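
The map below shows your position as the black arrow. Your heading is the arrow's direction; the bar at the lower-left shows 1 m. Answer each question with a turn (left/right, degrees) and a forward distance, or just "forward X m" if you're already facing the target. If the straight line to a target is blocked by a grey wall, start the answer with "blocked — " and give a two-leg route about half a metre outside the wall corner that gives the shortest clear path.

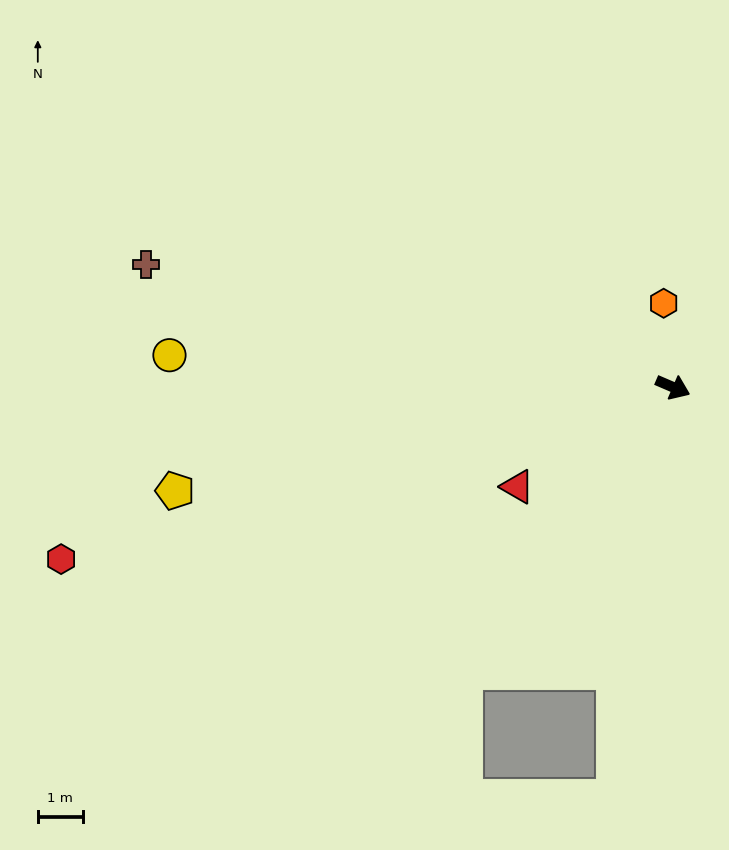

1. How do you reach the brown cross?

turn right 170°, forward 12.0 m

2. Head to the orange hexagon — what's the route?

turn left 120°, forward 1.9 m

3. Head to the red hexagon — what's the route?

turn right 141°, forward 14.1 m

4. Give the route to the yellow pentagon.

turn right 145°, forward 11.2 m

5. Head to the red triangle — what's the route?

turn right 124°, forward 4.1 m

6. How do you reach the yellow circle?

turn right 160°, forward 11.2 m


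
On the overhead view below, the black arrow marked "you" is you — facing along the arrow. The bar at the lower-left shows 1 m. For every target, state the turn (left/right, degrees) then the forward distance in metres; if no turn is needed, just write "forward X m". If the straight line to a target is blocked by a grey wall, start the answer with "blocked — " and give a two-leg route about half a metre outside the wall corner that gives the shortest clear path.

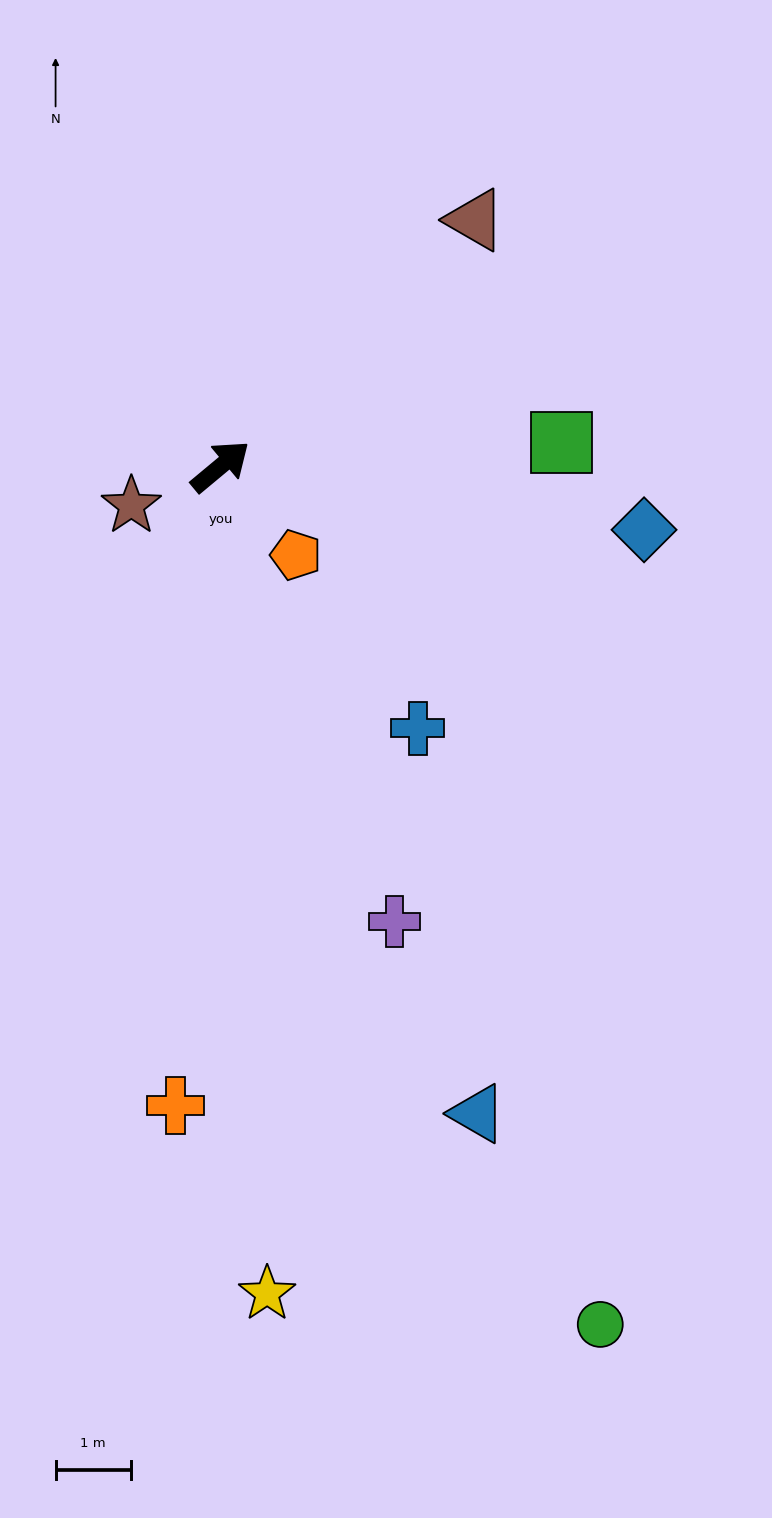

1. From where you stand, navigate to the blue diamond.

turn right 48°, forward 5.7 m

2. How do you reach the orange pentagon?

turn right 89°, forward 1.6 m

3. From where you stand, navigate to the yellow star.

turn right 127°, forward 11.1 m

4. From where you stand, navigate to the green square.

turn right 36°, forward 4.6 m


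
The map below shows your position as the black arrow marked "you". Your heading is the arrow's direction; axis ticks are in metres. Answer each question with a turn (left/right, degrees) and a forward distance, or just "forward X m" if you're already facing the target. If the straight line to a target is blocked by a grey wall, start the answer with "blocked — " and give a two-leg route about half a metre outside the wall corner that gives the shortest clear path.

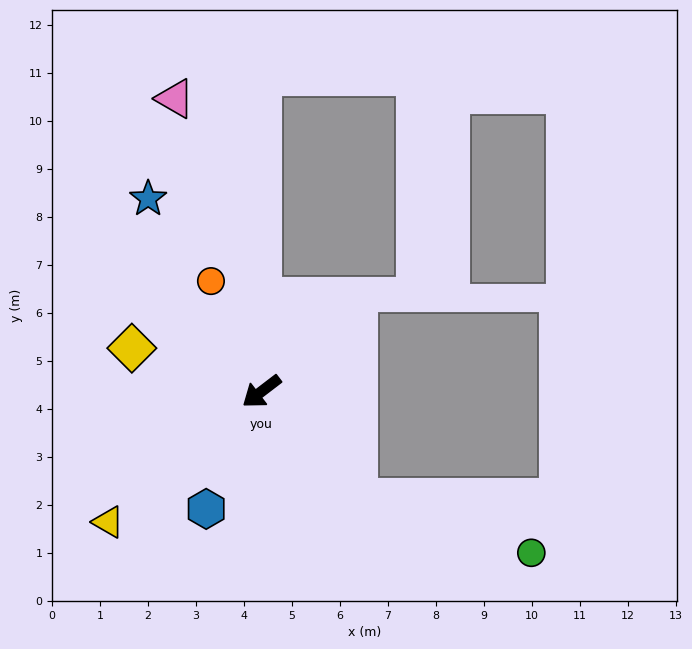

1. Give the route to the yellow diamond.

turn right 56°, forward 2.8 m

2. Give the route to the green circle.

blocked — turn left 94°, forward 3.0 m, then turn left 31°, forward 3.8 m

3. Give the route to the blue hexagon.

turn left 27°, forward 2.7 m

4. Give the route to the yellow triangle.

turn left 3°, forward 4.2 m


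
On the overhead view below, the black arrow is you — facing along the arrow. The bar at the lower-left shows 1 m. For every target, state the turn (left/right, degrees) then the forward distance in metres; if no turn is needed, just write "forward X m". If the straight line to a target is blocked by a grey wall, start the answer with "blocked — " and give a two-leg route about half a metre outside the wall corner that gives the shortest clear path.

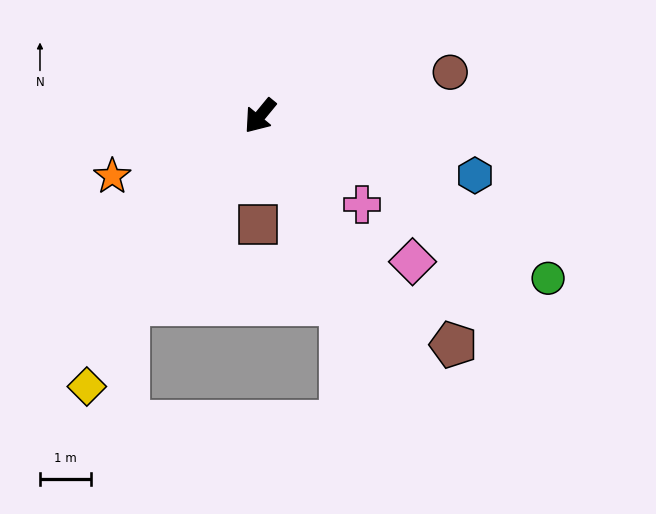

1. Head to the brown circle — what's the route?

turn left 142°, forward 3.8 m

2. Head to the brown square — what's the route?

turn left 38°, forward 2.1 m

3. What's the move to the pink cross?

turn left 88°, forward 2.6 m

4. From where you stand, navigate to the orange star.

turn right 28°, forward 3.1 m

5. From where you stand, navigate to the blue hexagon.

turn left 114°, forward 4.4 m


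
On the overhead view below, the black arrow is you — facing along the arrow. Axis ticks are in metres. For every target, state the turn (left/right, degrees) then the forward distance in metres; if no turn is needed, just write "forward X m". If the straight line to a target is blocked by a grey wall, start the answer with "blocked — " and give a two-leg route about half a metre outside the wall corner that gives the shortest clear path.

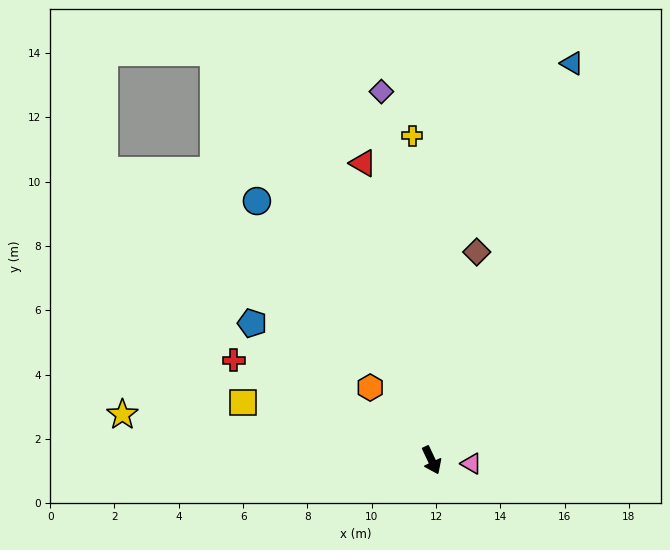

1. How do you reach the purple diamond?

turn left 162°, forward 11.6 m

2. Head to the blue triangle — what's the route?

turn left 135°, forward 13.1 m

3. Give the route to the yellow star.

turn right 124°, forward 9.7 m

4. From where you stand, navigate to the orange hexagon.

turn right 165°, forward 3.0 m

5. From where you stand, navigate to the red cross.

turn right 142°, forward 6.9 m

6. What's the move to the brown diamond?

turn left 142°, forward 6.6 m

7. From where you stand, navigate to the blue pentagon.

turn right 153°, forward 7.0 m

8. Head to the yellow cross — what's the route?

turn left 158°, forward 10.1 m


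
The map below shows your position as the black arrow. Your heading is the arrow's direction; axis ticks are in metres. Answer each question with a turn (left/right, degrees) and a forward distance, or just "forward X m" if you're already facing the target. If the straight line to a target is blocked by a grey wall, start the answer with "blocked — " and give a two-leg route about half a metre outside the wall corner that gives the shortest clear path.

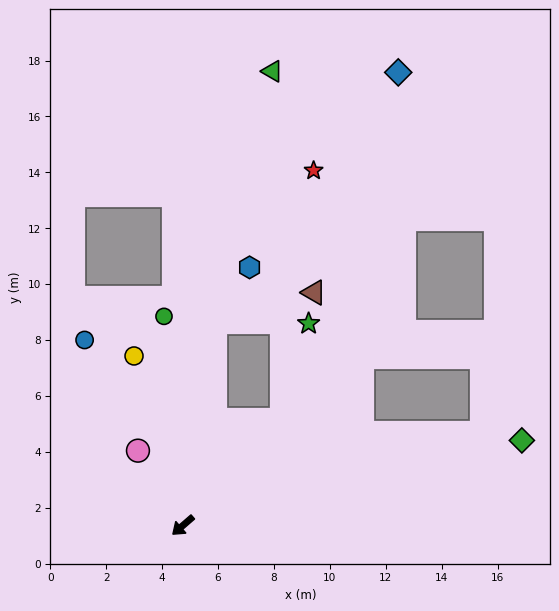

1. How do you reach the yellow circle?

turn right 115°, forward 6.3 m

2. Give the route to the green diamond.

turn left 153°, forward 12.5 m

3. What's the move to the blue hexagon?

blocked — turn right 140°, forward 7.4 m, then turn right 23°, forward 2.3 m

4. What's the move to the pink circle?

turn right 100°, forward 3.1 m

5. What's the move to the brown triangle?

blocked — turn right 140°, forward 7.4 m, then turn right 64°, forward 3.7 m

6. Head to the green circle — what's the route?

turn right 126°, forward 7.5 m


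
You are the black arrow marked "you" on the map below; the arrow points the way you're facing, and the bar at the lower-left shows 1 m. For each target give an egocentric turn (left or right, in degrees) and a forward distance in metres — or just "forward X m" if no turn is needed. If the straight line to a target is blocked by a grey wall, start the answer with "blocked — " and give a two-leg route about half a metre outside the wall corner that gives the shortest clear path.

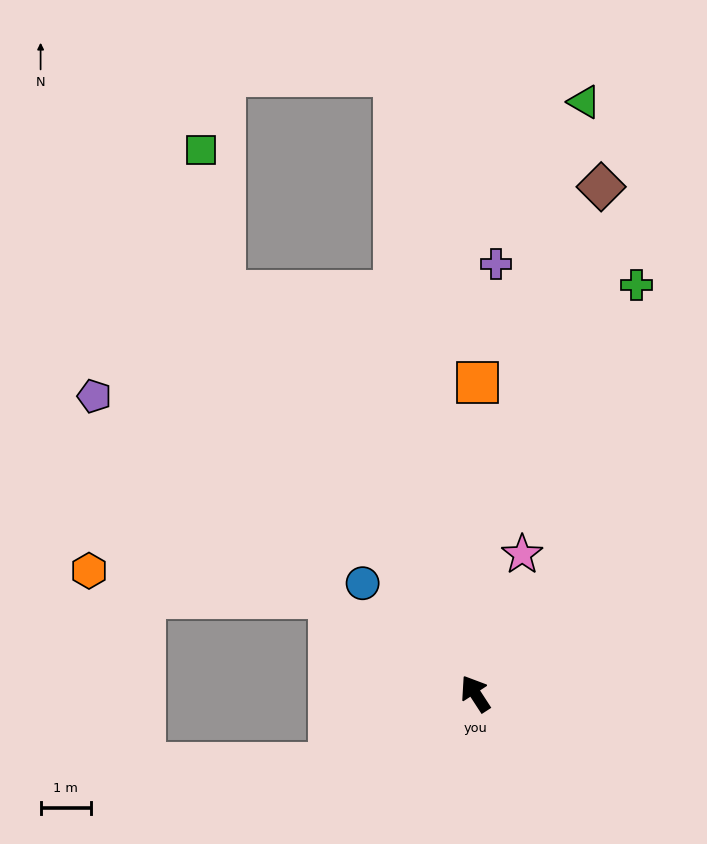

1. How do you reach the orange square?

turn right 33°, forward 6.2 m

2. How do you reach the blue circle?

turn left 13°, forward 3.1 m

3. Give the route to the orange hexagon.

blocked — turn left 23°, forward 3.5 m, then turn left 28°, forward 4.8 m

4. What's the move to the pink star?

turn right 52°, forward 2.9 m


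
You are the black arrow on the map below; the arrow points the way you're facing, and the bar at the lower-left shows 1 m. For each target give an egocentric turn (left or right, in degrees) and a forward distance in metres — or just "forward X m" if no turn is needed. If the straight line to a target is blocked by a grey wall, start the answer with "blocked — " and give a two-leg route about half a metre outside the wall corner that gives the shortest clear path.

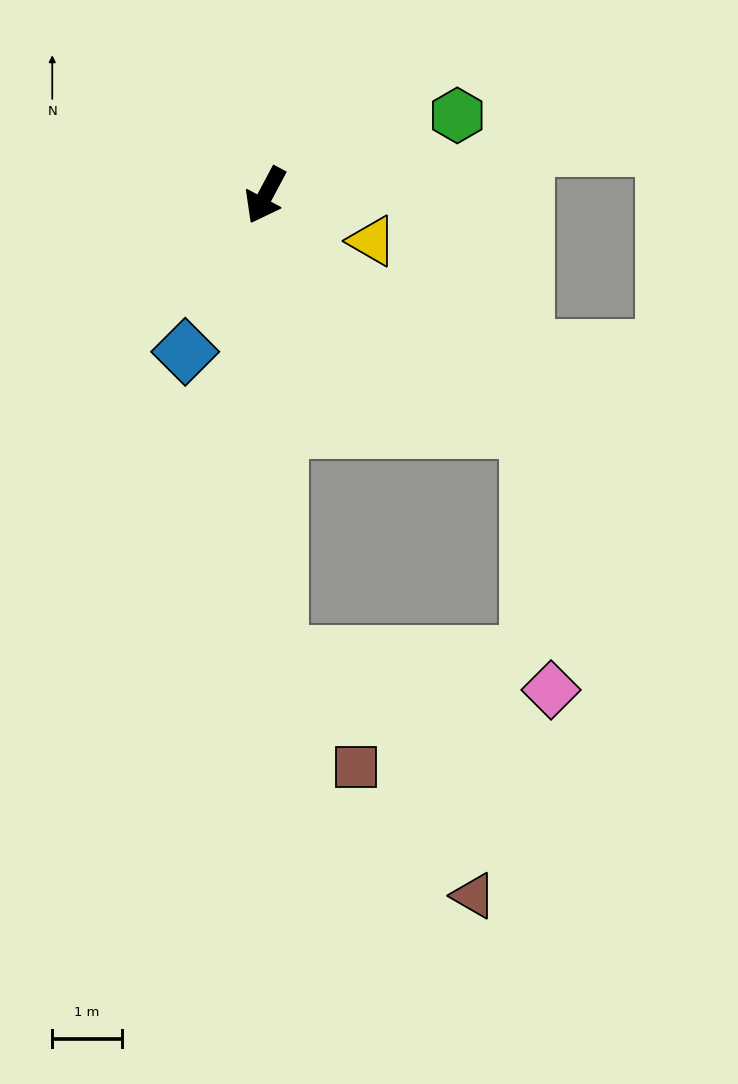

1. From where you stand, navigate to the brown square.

blocked — turn left 30°, forward 6.6 m, then turn left 33°, forward 2.0 m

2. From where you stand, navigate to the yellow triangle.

turn left 95°, forward 1.7 m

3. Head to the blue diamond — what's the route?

forward 2.5 m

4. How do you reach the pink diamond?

blocked — turn left 30°, forward 6.6 m, then turn left 81°, forward 4.0 m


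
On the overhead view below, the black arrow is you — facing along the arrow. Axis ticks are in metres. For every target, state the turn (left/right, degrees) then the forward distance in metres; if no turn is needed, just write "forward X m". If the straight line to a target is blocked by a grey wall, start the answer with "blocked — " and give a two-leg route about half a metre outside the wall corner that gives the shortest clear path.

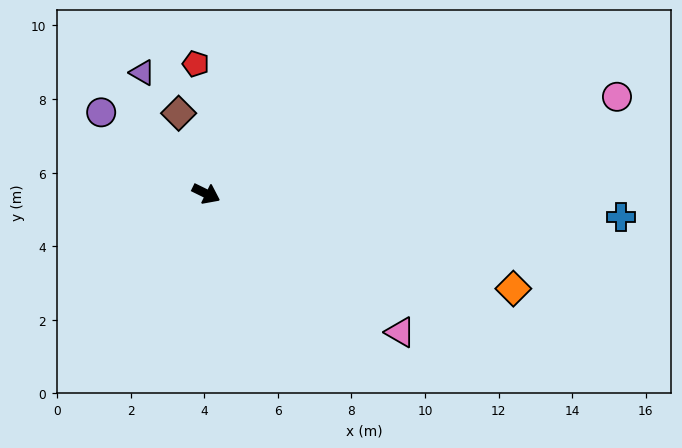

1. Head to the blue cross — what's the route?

turn left 23°, forward 11.3 m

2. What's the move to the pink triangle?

turn right 9°, forward 6.5 m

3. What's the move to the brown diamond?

turn left 135°, forward 2.3 m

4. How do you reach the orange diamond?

turn left 9°, forward 8.7 m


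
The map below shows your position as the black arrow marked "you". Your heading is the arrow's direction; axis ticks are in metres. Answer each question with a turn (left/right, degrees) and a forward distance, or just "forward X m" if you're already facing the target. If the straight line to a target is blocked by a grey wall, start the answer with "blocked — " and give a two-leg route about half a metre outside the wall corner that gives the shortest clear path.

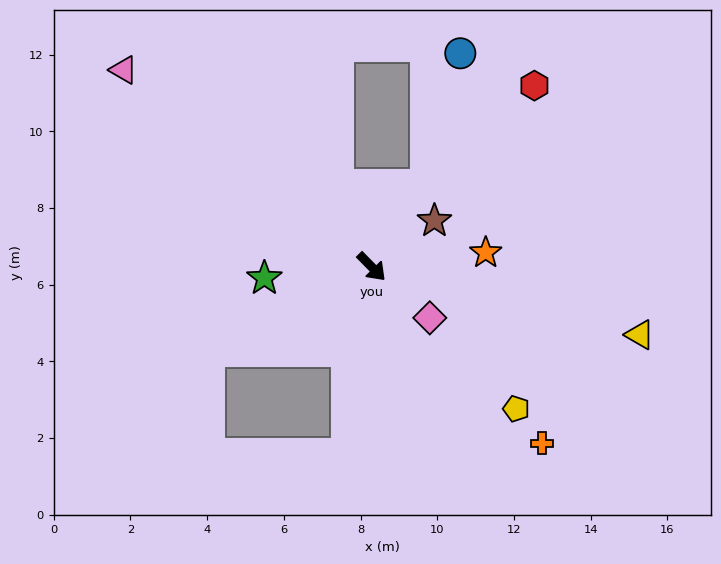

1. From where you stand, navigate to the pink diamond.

turn left 4°, forward 2.0 m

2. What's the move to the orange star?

turn left 53°, forward 3.0 m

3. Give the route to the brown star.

turn left 82°, forward 2.0 m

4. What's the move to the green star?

turn right 128°, forward 2.8 m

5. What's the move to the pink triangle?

turn right 173°, forward 8.3 m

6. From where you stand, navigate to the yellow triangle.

turn left 31°, forward 7.2 m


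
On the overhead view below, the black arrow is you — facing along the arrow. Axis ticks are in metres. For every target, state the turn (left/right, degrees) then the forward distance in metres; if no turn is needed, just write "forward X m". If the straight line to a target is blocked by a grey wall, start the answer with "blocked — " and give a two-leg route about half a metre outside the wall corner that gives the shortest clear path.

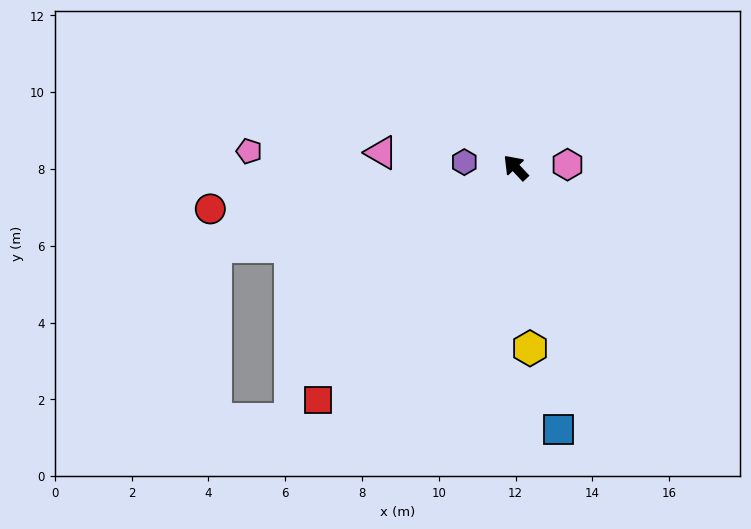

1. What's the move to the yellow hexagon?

turn left 141°, forward 4.7 m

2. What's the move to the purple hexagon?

turn left 41°, forward 1.3 m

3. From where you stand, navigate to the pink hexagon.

turn right 130°, forward 1.4 m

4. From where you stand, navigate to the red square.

turn left 97°, forward 7.9 m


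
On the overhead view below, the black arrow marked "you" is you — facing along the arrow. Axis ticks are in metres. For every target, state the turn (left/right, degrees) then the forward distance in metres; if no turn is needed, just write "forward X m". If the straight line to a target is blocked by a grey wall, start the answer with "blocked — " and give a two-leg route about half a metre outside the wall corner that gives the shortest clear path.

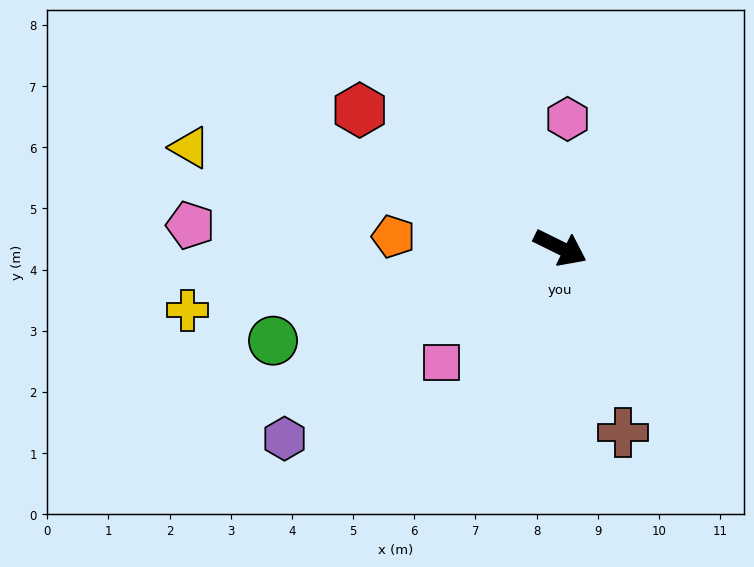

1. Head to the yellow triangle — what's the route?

turn right 169°, forward 6.3 m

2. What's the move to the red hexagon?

turn left 172°, forward 4.0 m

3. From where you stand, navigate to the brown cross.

turn right 45°, forward 3.2 m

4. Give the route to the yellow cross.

turn right 144°, forward 6.2 m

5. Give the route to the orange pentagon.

turn right 158°, forward 2.7 m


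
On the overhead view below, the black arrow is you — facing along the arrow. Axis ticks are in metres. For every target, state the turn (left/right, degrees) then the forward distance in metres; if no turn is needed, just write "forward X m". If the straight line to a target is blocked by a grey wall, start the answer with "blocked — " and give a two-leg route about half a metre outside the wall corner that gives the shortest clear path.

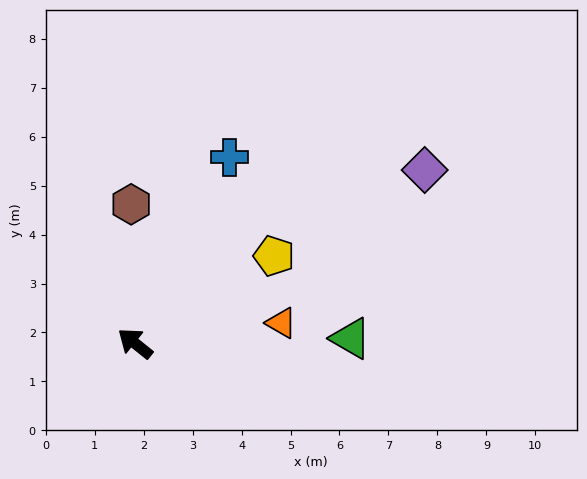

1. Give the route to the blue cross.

turn right 78°, forward 4.3 m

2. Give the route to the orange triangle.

turn right 133°, forward 3.0 m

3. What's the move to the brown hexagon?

turn right 50°, forward 2.8 m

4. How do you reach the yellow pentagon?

turn right 109°, forward 3.4 m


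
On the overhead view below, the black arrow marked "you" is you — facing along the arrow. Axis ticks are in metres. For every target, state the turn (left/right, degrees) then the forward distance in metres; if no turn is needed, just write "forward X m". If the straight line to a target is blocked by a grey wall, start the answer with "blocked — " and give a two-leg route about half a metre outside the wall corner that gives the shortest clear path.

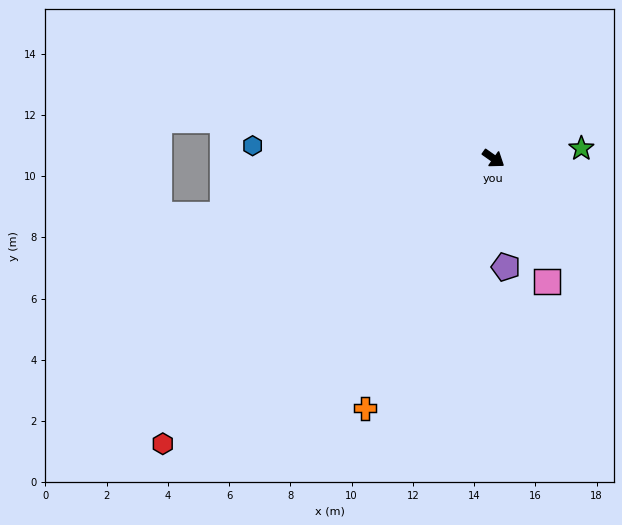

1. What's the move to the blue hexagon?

turn right 148°, forward 7.9 m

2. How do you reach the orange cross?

turn right 82°, forward 9.2 m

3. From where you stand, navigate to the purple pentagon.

turn right 48°, forward 3.6 m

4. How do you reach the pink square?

turn right 31°, forward 4.4 m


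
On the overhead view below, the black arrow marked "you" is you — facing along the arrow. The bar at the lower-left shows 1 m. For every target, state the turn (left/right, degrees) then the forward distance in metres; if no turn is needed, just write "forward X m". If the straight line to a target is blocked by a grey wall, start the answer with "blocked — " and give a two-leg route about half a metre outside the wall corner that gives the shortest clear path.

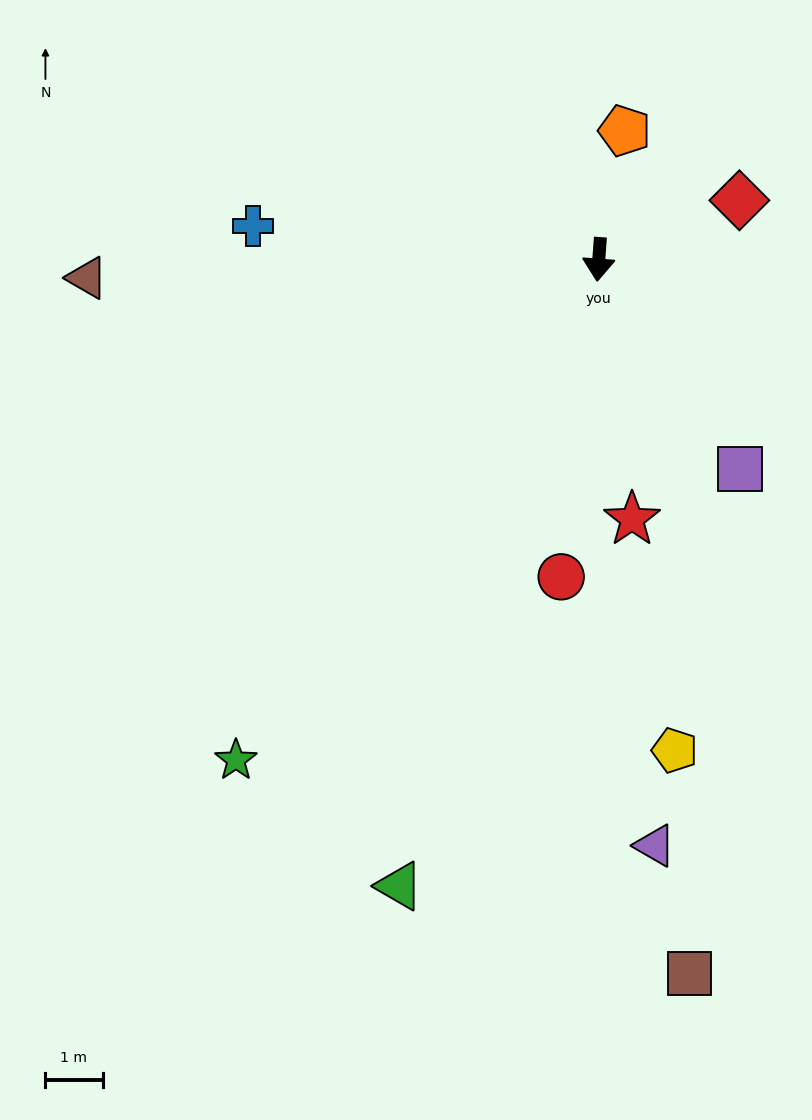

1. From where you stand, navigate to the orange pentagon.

turn left 173°, forward 2.3 m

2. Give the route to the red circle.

turn right 3°, forward 5.6 m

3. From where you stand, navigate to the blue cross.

turn right 91°, forward 6.1 m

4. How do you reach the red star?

turn left 12°, forward 4.6 m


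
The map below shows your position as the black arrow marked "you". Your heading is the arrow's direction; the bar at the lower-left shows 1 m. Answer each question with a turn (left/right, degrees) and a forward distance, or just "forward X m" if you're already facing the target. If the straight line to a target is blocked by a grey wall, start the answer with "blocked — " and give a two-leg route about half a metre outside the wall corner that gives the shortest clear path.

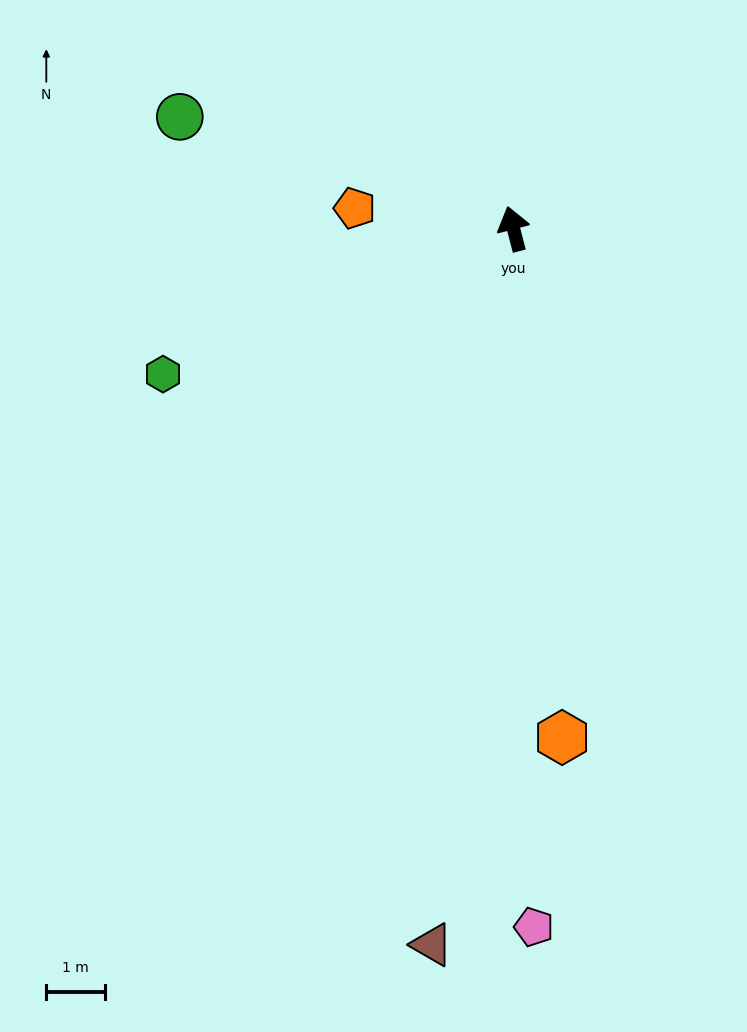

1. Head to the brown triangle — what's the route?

turn left 159°, forward 12.3 m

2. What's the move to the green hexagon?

turn left 98°, forward 6.5 m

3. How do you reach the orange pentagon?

turn left 68°, forward 2.7 m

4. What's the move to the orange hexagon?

turn left 171°, forward 8.7 m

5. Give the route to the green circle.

turn left 57°, forward 6.0 m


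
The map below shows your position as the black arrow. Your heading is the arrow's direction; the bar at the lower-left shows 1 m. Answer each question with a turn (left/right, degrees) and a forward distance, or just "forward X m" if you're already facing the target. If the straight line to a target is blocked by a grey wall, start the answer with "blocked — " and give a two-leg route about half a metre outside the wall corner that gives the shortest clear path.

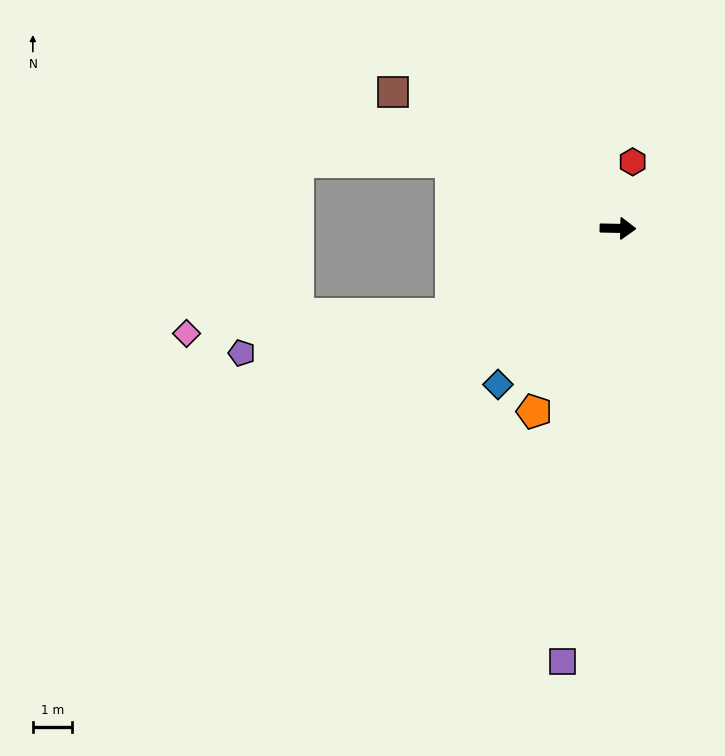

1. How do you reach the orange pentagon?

turn right 113°, forward 5.2 m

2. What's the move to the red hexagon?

turn left 79°, forward 1.8 m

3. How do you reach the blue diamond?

turn right 126°, forward 5.1 m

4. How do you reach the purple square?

turn right 96°, forward 11.3 m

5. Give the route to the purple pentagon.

blocked — turn right 151°, forward 4.9 m, then turn right 18°, forward 5.5 m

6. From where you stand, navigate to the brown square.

turn left 150°, forward 6.8 m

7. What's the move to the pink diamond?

blocked — turn right 151°, forward 4.9 m, then turn right 24°, forward 6.9 m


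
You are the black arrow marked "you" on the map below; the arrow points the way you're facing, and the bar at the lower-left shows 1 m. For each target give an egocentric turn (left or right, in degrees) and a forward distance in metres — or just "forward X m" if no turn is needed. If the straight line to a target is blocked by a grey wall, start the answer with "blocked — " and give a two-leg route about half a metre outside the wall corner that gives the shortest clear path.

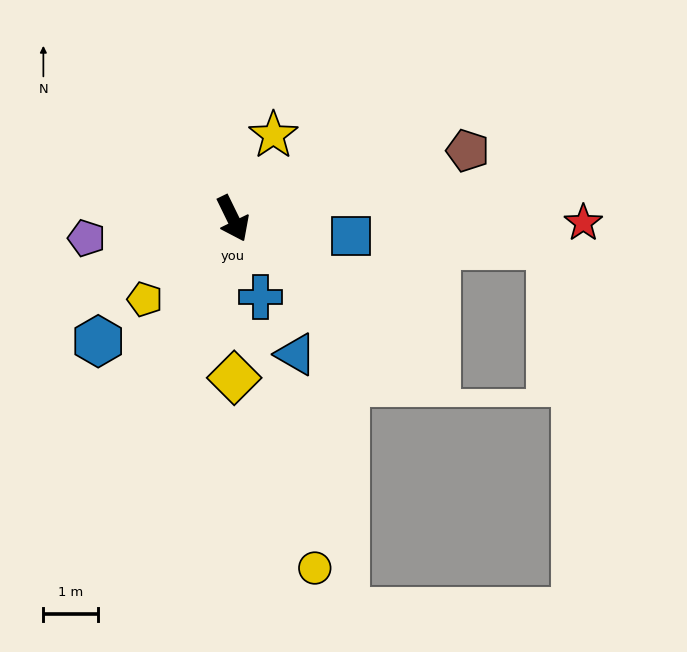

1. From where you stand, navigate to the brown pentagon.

turn left 80°, forward 4.5 m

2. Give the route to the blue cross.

turn right 6°, forward 1.5 m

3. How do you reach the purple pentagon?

turn right 108°, forward 2.7 m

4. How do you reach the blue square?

turn left 55°, forward 2.2 m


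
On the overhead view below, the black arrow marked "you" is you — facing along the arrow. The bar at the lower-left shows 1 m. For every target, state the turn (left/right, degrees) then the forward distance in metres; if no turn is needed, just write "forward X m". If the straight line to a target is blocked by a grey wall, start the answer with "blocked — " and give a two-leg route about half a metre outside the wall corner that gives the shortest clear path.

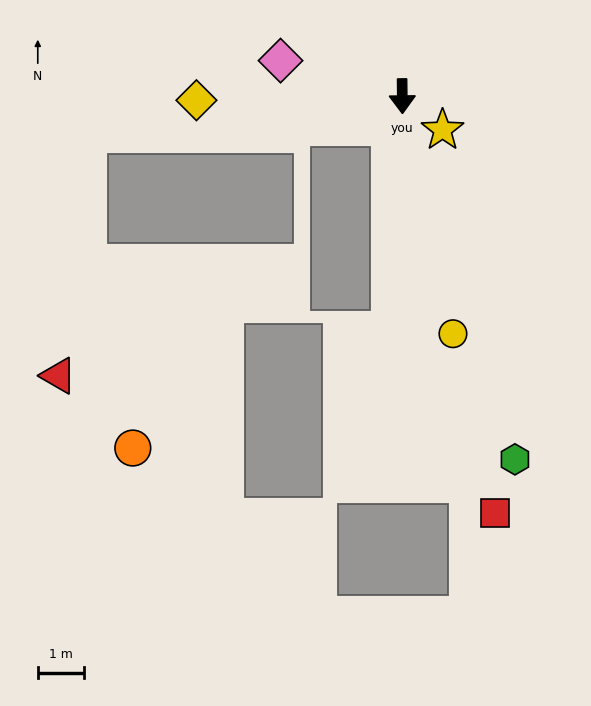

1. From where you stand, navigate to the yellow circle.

turn left 11°, forward 5.2 m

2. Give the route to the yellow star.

turn left 49°, forward 1.1 m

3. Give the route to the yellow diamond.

turn right 89°, forward 4.4 m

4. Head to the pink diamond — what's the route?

turn right 107°, forward 2.7 m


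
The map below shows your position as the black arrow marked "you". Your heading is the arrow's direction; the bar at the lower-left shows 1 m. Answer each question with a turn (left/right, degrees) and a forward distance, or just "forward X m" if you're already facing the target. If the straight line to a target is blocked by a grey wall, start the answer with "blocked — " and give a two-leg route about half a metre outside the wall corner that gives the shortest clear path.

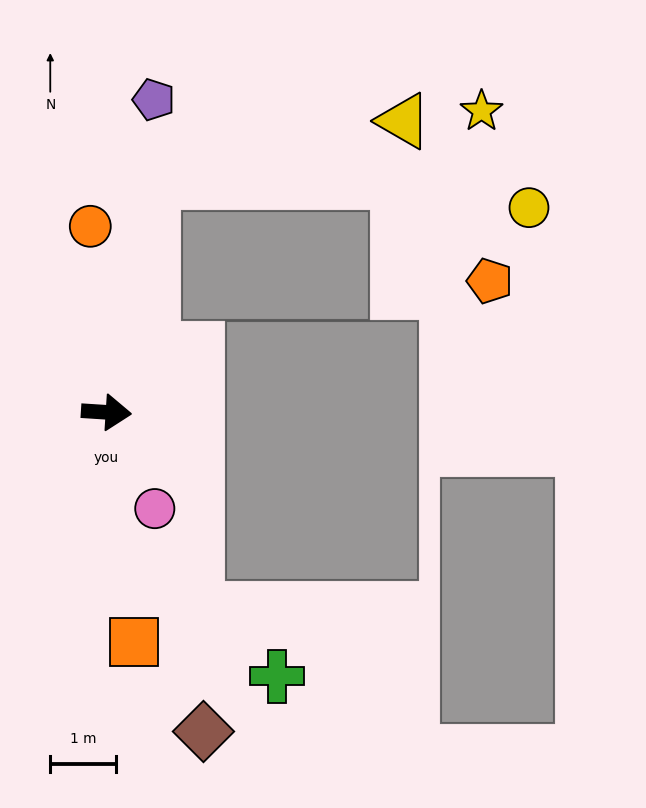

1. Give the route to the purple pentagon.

turn left 85°, forward 4.8 m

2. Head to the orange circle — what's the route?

turn left 99°, forward 2.9 m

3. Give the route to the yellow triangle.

blocked — turn left 82°, forward 3.6 m, then turn right 65°, forward 3.9 m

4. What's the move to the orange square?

turn right 80°, forward 3.5 m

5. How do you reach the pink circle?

turn right 60°, forward 1.6 m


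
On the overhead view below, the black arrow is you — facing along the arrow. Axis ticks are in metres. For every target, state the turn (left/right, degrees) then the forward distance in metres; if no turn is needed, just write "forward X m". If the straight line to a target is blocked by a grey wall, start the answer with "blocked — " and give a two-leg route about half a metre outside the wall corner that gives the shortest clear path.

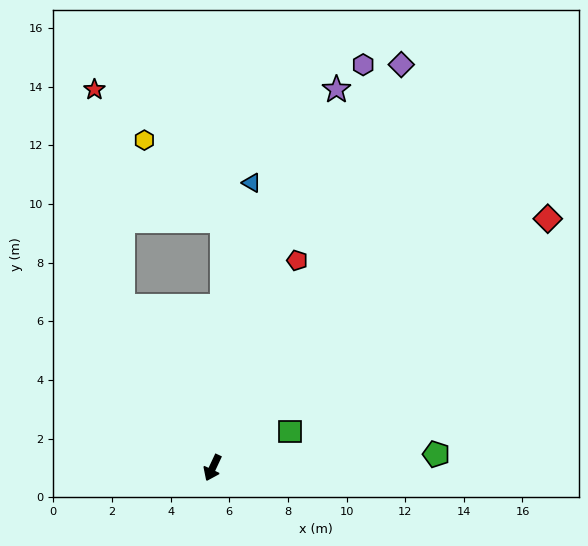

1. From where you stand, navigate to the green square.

turn left 140°, forward 2.9 m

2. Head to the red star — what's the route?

blocked — turn right 126°, forward 6.3 m, then turn right 21°, forward 7.5 m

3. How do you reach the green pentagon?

turn left 119°, forward 7.6 m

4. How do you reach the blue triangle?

turn right 163°, forward 9.8 m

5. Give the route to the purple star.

turn right 173°, forward 13.6 m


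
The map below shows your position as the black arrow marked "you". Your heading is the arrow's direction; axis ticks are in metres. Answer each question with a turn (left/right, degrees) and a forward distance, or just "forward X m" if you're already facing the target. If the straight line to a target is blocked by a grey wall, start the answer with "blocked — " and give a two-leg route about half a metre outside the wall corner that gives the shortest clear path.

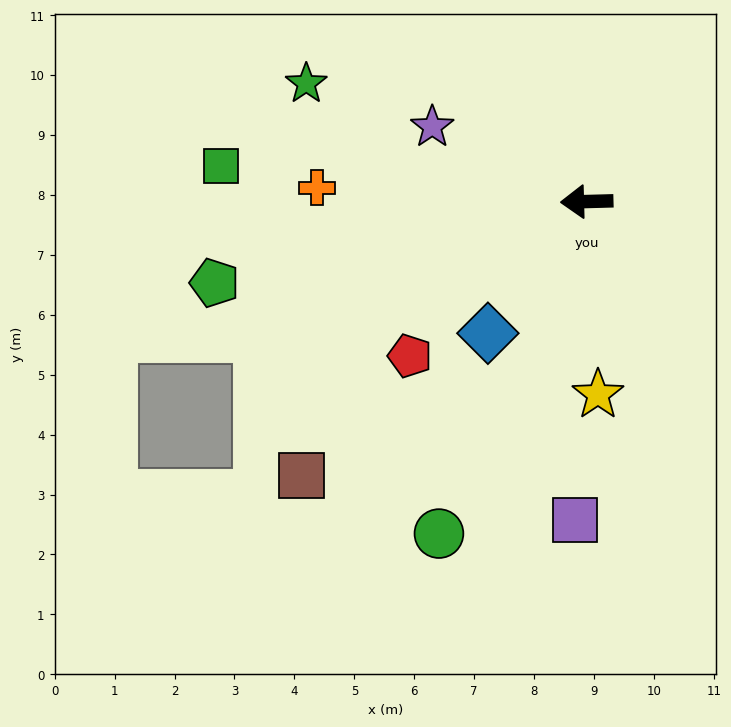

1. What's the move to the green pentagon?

turn left 11°, forward 6.4 m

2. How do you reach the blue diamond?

turn left 52°, forward 2.7 m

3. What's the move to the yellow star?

turn left 92°, forward 3.2 m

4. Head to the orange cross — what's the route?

turn right 4°, forward 4.5 m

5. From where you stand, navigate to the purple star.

turn right 27°, forward 2.9 m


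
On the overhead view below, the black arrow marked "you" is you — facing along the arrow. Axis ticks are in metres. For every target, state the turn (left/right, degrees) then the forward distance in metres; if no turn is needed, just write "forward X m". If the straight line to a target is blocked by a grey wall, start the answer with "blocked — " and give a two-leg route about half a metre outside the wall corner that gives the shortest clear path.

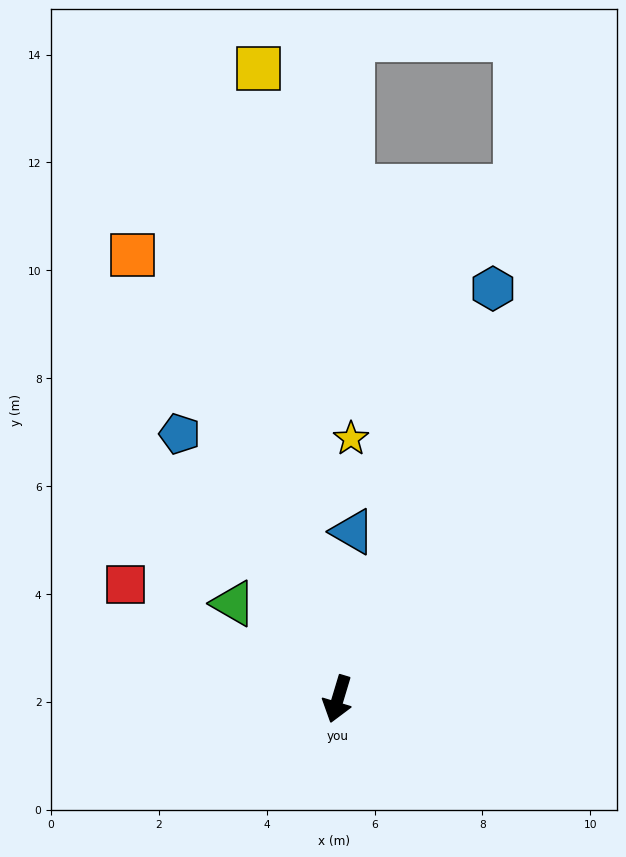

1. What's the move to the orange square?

turn right 138°, forward 9.1 m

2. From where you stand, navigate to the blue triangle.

turn right 168°, forward 3.1 m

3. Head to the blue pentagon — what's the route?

turn right 132°, forward 5.7 m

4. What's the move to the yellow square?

turn right 156°, forward 11.8 m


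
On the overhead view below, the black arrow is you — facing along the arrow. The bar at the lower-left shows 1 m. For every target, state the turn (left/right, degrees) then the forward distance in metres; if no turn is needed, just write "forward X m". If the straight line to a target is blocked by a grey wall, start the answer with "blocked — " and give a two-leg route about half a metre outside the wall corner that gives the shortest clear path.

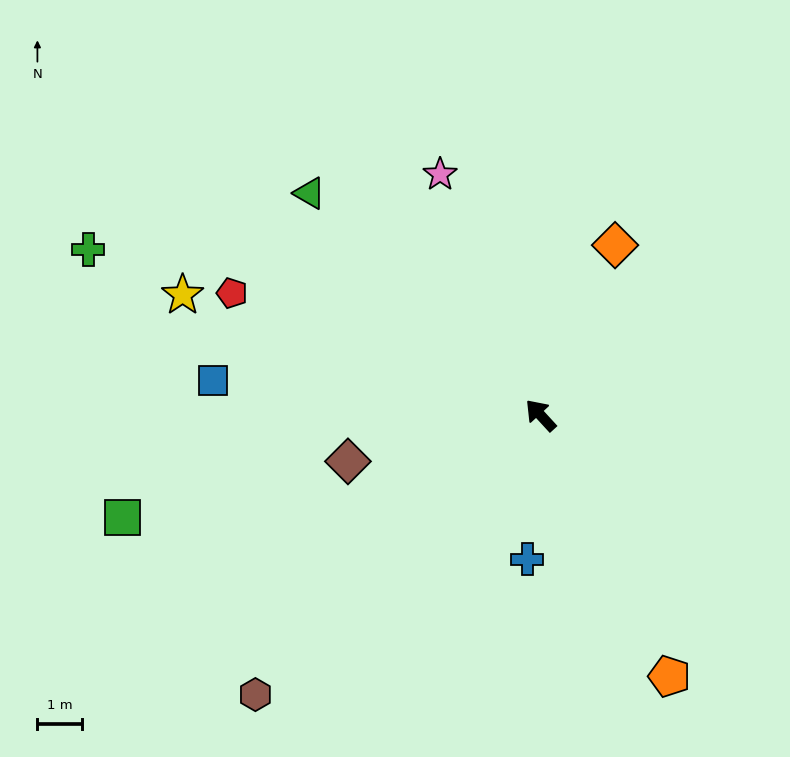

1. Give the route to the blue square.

turn left 41°, forward 7.4 m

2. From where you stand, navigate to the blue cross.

turn left 132°, forward 3.2 m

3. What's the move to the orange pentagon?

turn left 164°, forward 6.5 m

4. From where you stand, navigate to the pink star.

turn right 20°, forward 5.8 m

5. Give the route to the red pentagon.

turn left 26°, forward 7.4 m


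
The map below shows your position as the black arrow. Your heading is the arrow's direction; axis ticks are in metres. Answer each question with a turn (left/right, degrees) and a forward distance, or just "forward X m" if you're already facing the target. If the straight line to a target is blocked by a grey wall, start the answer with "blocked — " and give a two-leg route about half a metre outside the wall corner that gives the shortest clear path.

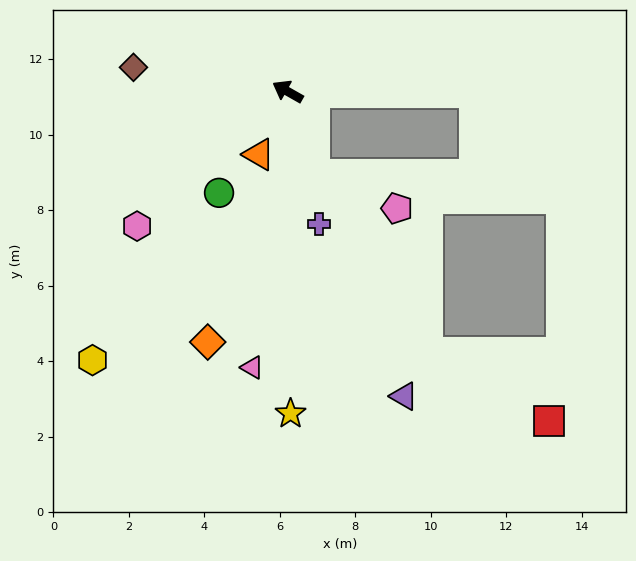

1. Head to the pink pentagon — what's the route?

blocked — turn left 137°, forward 2.3 m, then turn left 51°, forward 2.4 m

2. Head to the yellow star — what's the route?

turn left 120°, forward 8.5 m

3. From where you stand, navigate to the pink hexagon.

turn left 71°, forward 5.4 m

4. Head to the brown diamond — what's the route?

turn left 21°, forward 4.1 m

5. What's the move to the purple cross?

turn left 133°, forward 3.6 m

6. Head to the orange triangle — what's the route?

turn left 95°, forward 1.8 m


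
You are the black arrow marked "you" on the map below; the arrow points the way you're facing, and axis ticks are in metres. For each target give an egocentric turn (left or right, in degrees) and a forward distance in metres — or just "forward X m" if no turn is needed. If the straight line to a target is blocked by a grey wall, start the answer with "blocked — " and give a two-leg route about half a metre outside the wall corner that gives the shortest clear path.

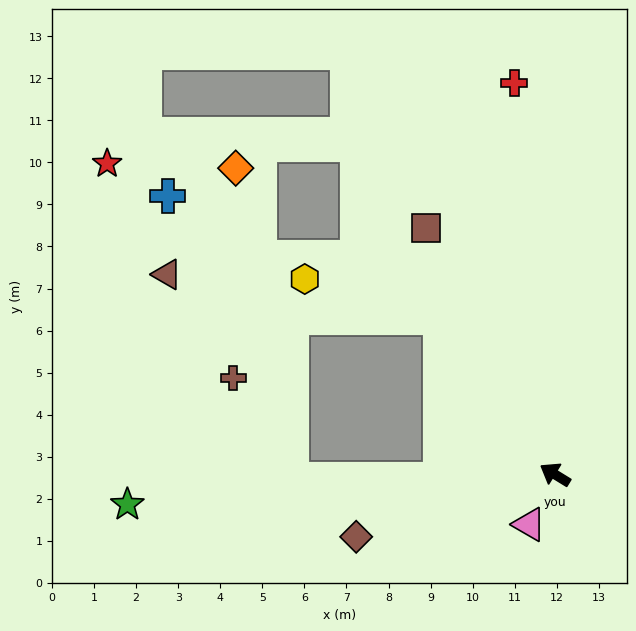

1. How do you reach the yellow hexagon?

blocked — turn right 22°, forward 4.6 m, then turn left 38°, forward 3.4 m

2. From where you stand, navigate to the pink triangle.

turn left 94°, forward 1.3 m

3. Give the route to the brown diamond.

turn left 49°, forward 5.0 m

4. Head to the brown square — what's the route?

turn right 31°, forward 6.6 m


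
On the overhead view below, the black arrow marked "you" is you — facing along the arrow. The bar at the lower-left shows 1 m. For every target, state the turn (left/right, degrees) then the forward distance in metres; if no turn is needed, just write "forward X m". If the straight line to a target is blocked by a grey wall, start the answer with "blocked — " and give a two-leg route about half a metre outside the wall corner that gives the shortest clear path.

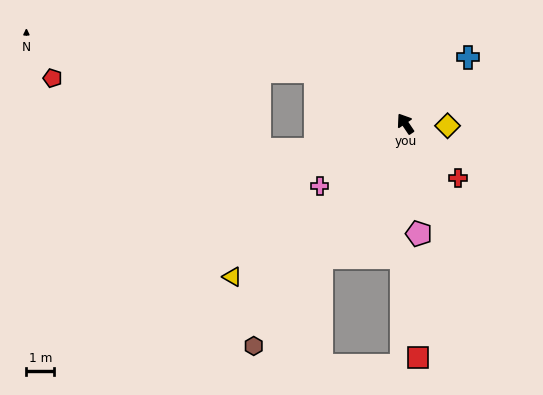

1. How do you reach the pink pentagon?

turn left 153°, forward 4.0 m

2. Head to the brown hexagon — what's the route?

turn left 112°, forward 9.7 m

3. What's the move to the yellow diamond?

turn right 127°, forward 1.5 m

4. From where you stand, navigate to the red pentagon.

blocked — turn left 26°, forward 3.7 m, then turn left 31°, forward 9.5 m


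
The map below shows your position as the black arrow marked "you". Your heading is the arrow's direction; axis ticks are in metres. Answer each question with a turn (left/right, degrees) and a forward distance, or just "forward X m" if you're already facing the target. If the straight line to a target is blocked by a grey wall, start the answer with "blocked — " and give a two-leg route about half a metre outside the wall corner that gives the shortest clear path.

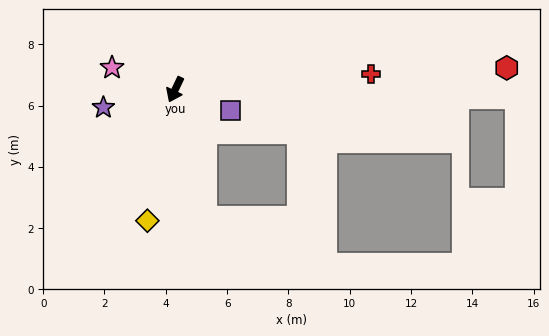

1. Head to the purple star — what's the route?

turn right 51°, forward 2.4 m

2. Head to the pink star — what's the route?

turn right 84°, forward 2.2 m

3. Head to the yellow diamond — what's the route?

turn left 13°, forward 4.4 m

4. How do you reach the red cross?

turn left 120°, forward 6.4 m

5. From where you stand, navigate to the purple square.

turn left 95°, forward 1.9 m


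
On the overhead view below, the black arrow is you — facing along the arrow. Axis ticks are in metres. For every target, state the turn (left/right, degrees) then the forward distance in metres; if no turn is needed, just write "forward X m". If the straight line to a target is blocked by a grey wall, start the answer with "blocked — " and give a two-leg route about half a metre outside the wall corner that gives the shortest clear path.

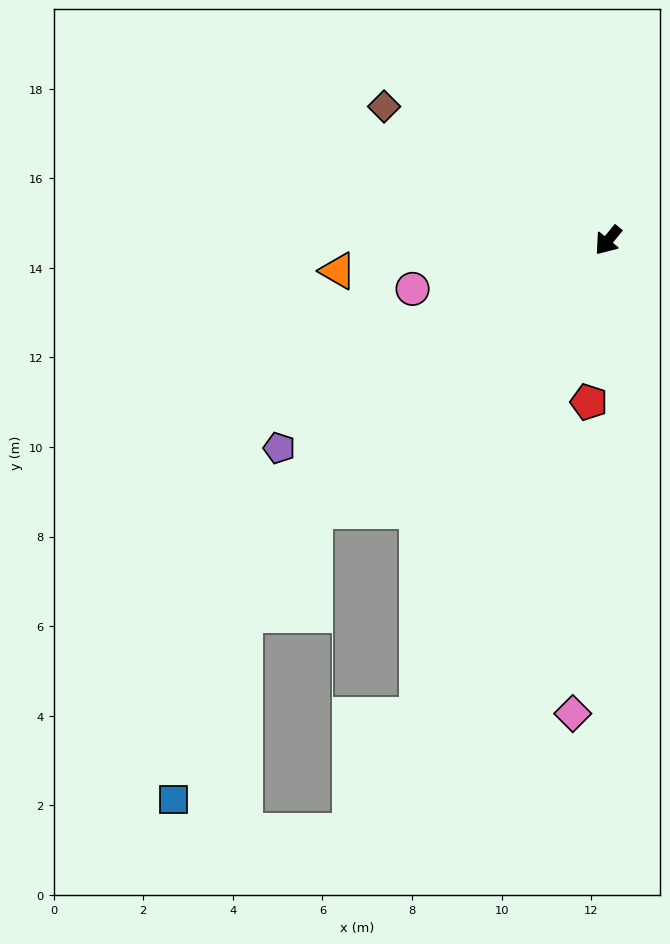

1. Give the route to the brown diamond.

turn right 82°, forward 5.8 m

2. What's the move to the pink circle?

turn right 37°, forward 4.5 m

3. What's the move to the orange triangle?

turn right 44°, forward 6.1 m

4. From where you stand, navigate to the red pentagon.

turn left 32°, forward 3.6 m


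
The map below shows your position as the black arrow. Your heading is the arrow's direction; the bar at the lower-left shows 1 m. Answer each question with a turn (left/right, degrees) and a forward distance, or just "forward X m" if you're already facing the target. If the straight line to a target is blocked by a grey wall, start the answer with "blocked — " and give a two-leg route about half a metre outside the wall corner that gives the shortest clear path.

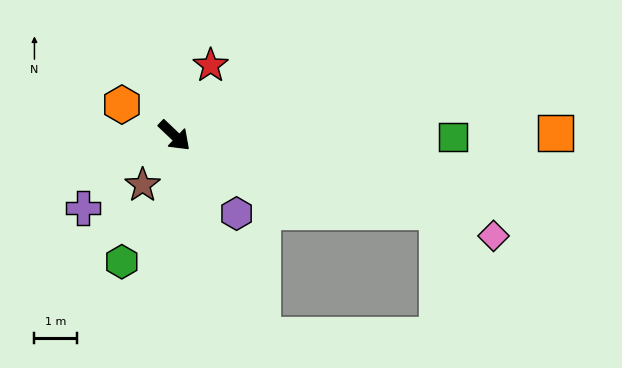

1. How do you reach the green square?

turn left 43°, forward 6.5 m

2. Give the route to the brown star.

turn right 79°, forward 1.4 m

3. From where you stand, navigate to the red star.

turn left 106°, forward 1.9 m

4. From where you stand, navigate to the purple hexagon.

turn right 8°, forward 2.3 m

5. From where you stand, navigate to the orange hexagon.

turn right 167°, forward 1.4 m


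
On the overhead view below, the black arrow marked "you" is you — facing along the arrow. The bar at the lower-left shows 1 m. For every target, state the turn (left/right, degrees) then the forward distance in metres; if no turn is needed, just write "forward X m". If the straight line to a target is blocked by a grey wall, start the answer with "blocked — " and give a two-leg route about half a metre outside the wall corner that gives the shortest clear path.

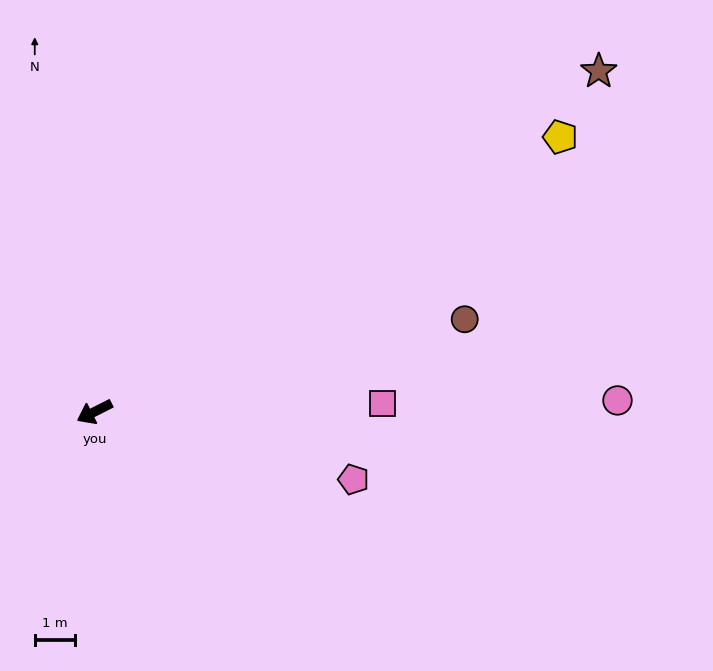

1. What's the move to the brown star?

turn right 173°, forward 15.1 m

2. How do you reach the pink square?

turn left 155°, forward 7.2 m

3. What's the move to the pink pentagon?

turn left 138°, forward 6.7 m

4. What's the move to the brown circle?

turn left 167°, forward 9.5 m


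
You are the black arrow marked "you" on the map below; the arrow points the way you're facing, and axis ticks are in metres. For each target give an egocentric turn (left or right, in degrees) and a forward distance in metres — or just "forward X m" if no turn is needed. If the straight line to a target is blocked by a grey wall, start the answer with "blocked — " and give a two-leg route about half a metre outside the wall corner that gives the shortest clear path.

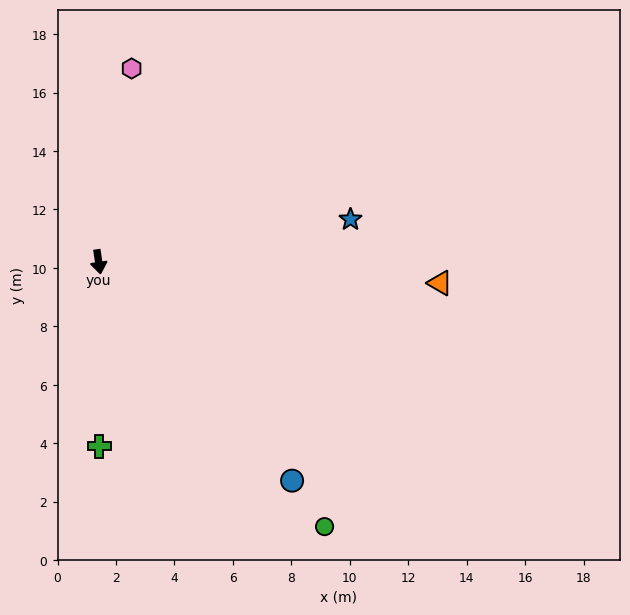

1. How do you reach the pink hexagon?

turn left 162°, forward 6.7 m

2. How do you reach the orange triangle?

turn left 78°, forward 11.7 m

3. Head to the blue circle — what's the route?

turn left 33°, forward 10.0 m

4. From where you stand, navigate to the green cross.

turn right 8°, forward 6.3 m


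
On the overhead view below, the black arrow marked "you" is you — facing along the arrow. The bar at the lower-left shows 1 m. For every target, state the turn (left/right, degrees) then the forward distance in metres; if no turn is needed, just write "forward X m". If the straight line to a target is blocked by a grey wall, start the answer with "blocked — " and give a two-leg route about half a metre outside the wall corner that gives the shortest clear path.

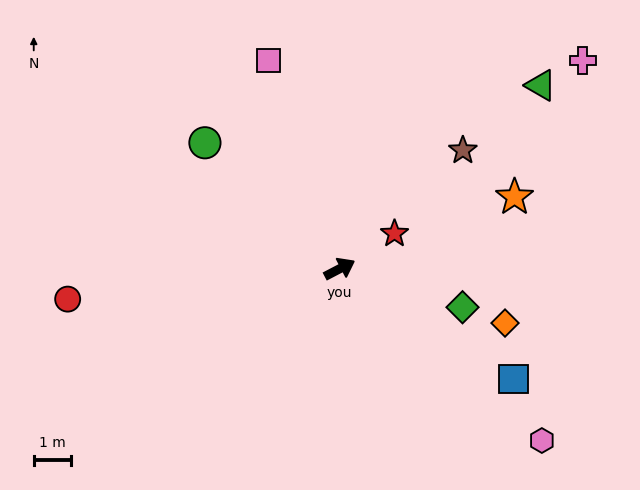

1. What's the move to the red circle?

turn left 159°, forward 7.2 m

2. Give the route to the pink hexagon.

turn right 68°, forward 7.0 m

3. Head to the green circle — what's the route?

turn left 109°, forward 4.9 m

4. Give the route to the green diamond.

turn right 45°, forward 3.4 m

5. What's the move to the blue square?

turn right 60°, forward 5.5 m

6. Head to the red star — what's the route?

turn left 5°, forward 1.7 m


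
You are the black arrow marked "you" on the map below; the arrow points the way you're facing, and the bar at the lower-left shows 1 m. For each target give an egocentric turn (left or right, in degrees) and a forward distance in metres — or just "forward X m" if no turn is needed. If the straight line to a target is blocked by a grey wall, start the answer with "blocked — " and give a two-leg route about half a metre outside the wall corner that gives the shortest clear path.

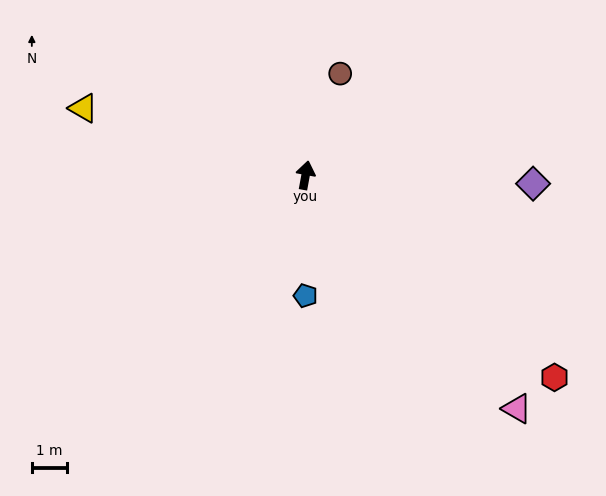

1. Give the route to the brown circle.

turn right 8°, forward 3.1 m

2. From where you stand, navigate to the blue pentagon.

turn right 170°, forward 3.5 m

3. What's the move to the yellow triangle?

turn left 84°, forward 6.7 m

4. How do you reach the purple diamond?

turn right 82°, forward 6.5 m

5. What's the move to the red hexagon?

turn right 119°, forward 9.2 m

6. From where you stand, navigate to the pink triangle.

turn right 128°, forward 9.0 m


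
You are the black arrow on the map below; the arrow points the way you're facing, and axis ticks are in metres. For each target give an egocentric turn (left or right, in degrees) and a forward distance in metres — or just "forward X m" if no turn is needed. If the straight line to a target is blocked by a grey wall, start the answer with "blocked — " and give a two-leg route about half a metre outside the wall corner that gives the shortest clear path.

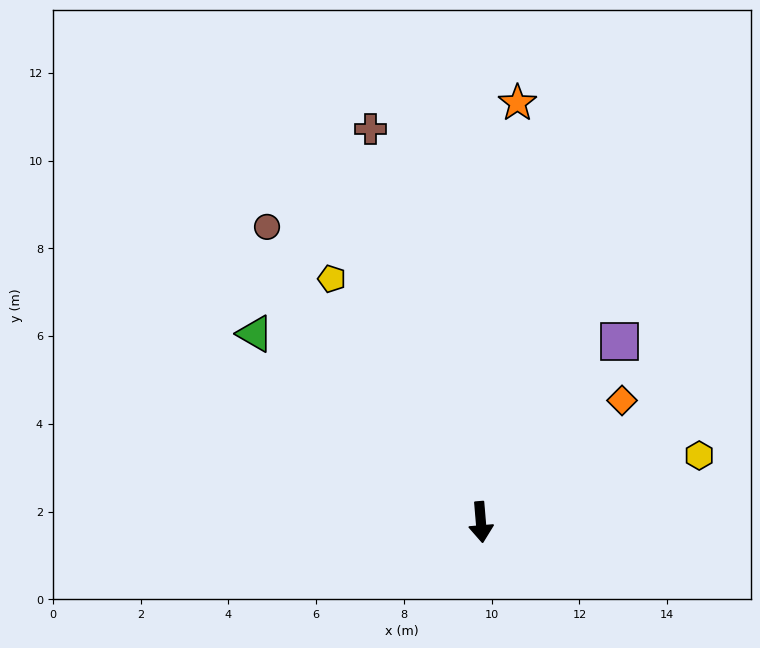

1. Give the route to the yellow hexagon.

turn left 102°, forward 5.2 m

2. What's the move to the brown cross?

turn right 169°, forward 9.3 m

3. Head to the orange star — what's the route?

turn left 170°, forward 9.6 m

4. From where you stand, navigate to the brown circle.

turn right 149°, forward 8.3 m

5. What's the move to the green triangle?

turn right 135°, forward 6.7 m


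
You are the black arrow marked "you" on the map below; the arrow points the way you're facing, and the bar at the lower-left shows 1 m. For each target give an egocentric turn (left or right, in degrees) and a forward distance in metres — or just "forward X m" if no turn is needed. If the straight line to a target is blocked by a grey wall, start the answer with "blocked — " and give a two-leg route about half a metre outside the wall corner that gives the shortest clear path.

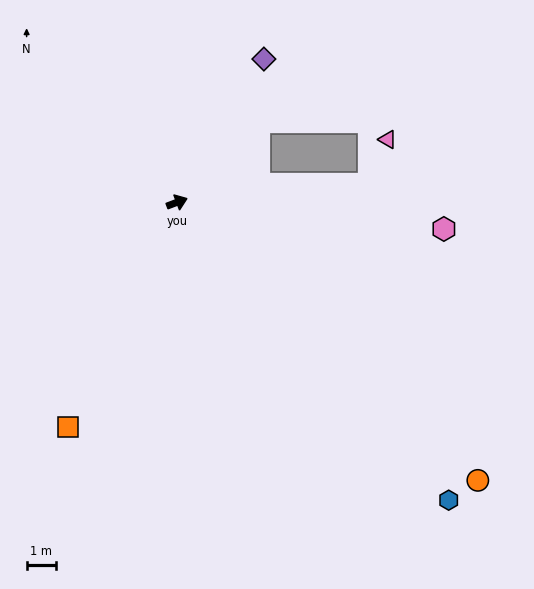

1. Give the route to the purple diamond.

turn left 38°, forward 5.8 m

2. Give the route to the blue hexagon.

turn right 68°, forward 13.9 m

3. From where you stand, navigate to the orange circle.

turn right 63°, forward 14.1 m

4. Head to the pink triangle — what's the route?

blocked — turn right 16°, forward 6.7 m, then turn left 64°, forward 1.7 m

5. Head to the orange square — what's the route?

turn right 137°, forward 8.6 m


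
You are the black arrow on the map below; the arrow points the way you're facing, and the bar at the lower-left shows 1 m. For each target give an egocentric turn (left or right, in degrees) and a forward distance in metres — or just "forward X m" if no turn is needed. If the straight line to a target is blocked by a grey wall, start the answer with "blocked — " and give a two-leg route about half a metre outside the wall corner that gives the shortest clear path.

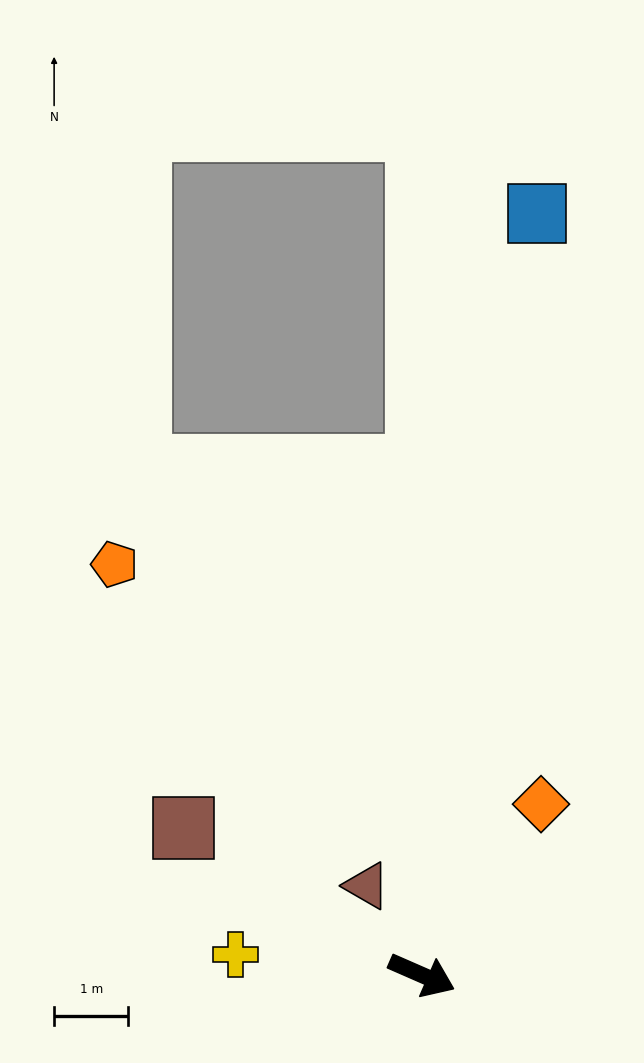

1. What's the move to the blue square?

turn left 105°, forward 10.4 m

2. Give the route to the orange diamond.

turn left 79°, forward 2.8 m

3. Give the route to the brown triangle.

turn left 145°, forward 1.4 m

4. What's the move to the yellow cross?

turn right 163°, forward 2.5 m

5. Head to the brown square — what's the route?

turn left 172°, forward 3.8 m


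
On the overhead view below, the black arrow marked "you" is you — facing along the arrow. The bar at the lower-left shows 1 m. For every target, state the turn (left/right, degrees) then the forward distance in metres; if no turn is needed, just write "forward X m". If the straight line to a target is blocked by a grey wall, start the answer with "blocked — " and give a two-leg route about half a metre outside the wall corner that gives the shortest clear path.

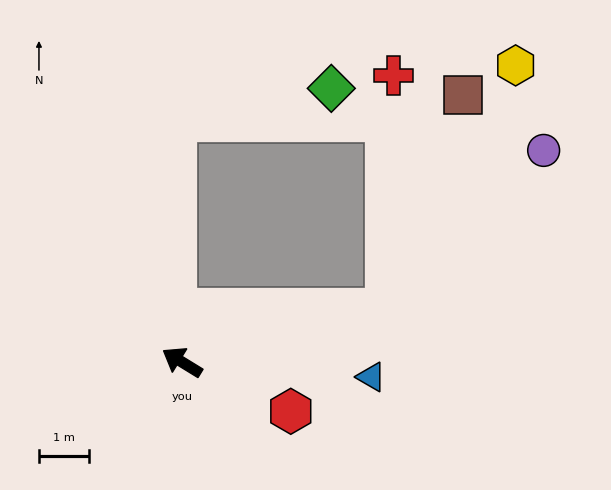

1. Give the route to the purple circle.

blocked — turn right 134°, forward 4.2 m, then turn left 31°, forward 4.5 m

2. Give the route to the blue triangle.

turn right 153°, forward 3.8 m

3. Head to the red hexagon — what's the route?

turn right 173°, forward 2.4 m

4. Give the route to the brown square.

blocked — turn right 134°, forward 4.2 m, then turn left 56°, forward 4.6 m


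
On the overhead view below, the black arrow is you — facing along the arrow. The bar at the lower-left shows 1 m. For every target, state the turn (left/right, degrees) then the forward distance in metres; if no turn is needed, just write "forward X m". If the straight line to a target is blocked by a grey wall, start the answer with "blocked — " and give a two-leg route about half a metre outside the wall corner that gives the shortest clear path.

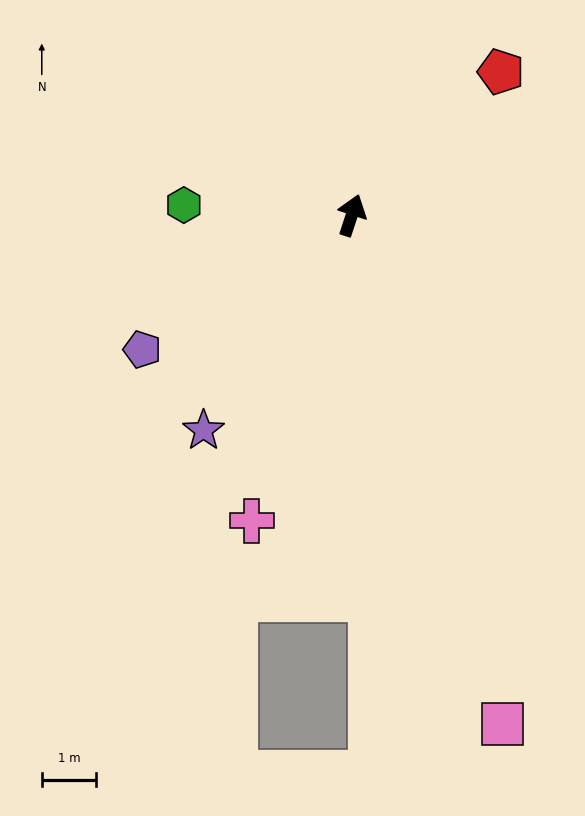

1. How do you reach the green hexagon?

turn left 105°, forward 3.1 m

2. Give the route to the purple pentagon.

turn left 141°, forward 4.6 m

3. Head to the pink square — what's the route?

turn right 145°, forward 9.8 m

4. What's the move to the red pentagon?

turn right 28°, forward 3.8 m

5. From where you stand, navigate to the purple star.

turn left 164°, forward 4.8 m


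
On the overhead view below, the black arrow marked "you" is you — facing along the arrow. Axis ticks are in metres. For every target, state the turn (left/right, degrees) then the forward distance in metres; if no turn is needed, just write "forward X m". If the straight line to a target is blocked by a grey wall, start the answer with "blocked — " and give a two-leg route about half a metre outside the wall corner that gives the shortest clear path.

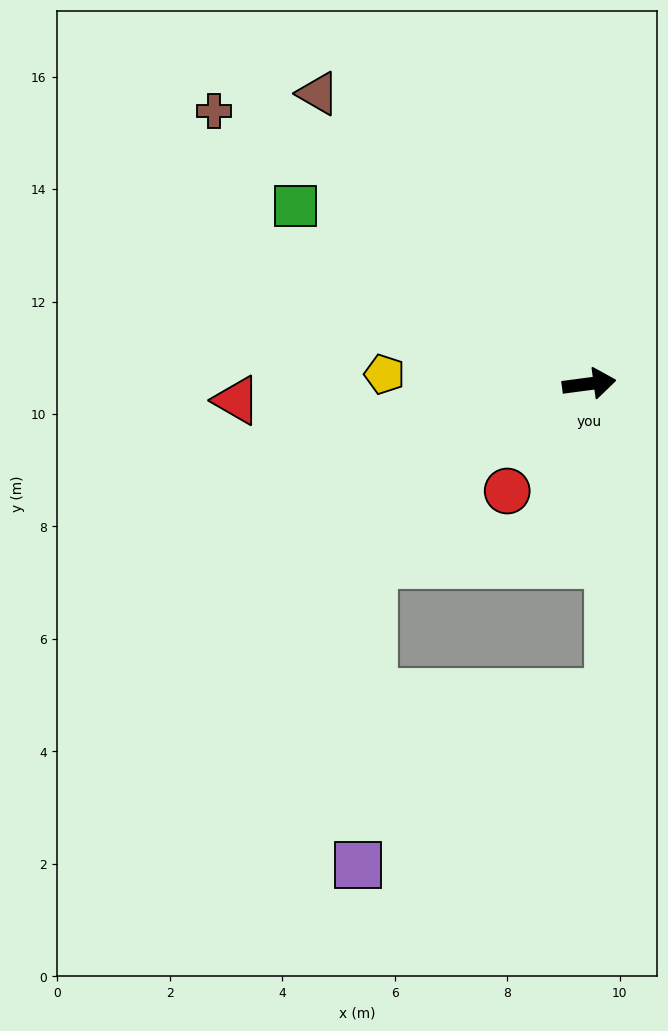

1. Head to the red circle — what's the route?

turn right 135°, forward 2.4 m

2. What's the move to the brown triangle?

turn left 125°, forward 7.1 m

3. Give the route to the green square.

turn left 141°, forward 6.1 m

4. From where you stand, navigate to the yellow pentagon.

turn left 170°, forward 3.6 m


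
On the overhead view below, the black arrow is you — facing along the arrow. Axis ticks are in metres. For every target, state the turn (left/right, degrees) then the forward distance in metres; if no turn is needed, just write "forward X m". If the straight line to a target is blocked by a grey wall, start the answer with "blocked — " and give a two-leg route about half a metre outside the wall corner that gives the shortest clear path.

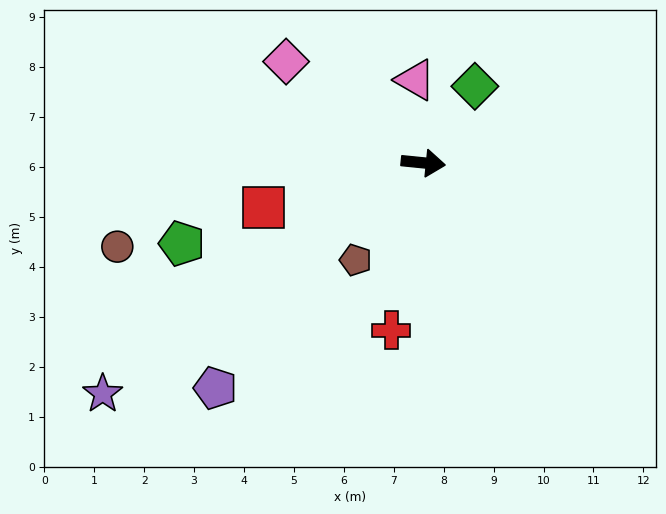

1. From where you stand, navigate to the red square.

turn right 159°, forward 3.3 m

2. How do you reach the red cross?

turn right 95°, forward 3.4 m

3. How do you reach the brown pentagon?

turn right 119°, forward 2.4 m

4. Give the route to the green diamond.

turn left 62°, forward 1.8 m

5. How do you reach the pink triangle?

turn left 101°, forward 1.7 m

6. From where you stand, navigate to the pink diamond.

turn left 149°, forward 3.4 m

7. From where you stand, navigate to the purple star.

turn right 138°, forward 7.9 m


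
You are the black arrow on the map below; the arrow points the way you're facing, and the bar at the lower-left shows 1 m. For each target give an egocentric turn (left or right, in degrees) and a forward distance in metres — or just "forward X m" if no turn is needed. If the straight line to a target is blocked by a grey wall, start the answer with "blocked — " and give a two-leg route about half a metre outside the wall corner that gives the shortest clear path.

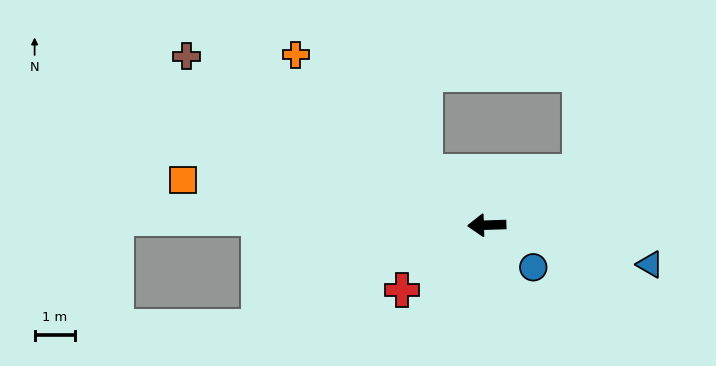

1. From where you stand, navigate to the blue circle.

turn left 136°, forward 1.6 m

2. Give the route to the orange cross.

turn right 44°, forward 6.4 m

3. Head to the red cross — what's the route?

turn left 36°, forward 2.7 m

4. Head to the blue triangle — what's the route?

turn left 165°, forward 4.2 m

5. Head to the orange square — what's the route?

turn right 10°, forward 7.6 m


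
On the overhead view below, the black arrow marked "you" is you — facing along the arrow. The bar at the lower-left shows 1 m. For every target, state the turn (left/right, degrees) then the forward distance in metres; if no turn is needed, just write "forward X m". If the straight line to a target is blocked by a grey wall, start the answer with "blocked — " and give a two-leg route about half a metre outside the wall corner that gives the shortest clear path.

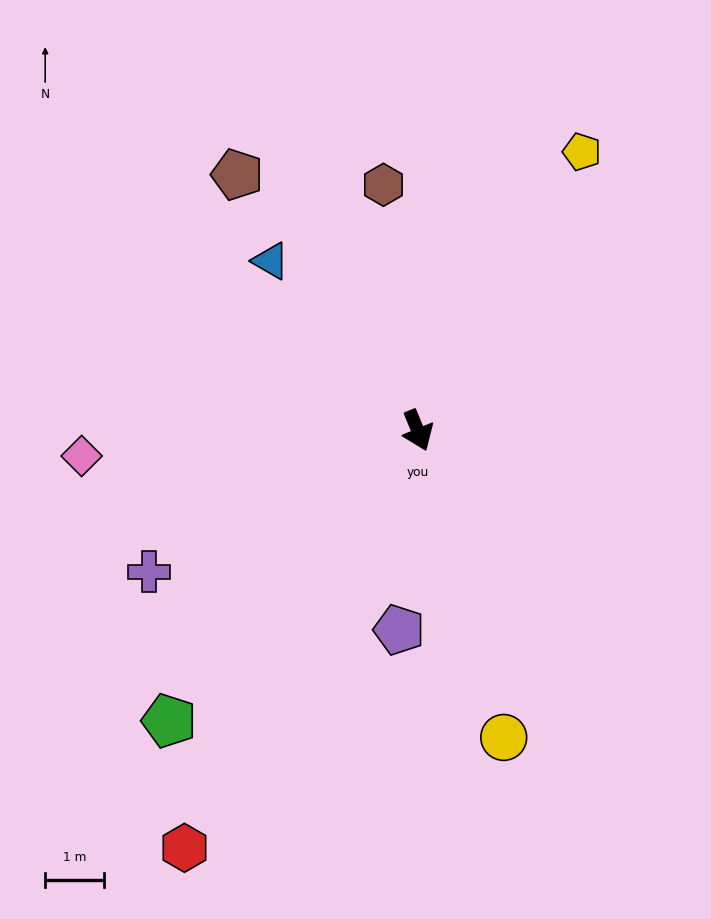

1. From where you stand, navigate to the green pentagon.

turn right 63°, forward 6.5 m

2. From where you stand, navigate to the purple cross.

turn right 85°, forward 5.1 m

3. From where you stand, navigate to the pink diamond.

turn right 108°, forward 5.7 m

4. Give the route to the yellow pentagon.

turn left 127°, forward 5.5 m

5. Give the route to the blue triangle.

turn right 161°, forward 3.8 m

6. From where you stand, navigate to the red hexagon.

turn right 52°, forward 8.1 m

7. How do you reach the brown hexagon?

turn left 166°, forward 4.2 m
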